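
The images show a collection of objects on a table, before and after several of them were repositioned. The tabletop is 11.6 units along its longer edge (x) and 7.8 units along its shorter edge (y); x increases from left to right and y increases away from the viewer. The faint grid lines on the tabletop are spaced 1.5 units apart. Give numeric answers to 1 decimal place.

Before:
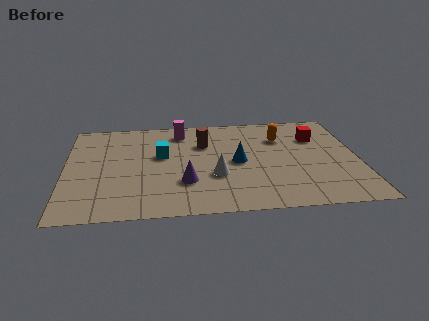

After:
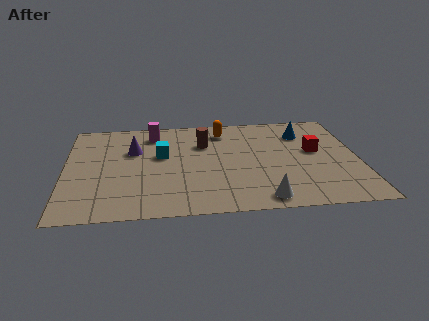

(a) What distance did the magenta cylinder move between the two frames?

1.1

From (4.6, 6.5) to (3.5, 6.4), the magenta cylinder covered √(1.1² + 0.1²) ≈ 1.1 units.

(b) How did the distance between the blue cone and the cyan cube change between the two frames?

+2.7

They were about 3.1 units apart before and 5.8 after — 2.7 units further apart.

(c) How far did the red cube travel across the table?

1.1

From (10.0, 5.5) to (9.9, 4.4), the red cube covered √(0.1² + 1.1²) ≈ 1.1 units.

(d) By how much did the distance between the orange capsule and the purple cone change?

-1.2

They were about 5.0 units apart before and 3.8 after — 1.2 units closer together.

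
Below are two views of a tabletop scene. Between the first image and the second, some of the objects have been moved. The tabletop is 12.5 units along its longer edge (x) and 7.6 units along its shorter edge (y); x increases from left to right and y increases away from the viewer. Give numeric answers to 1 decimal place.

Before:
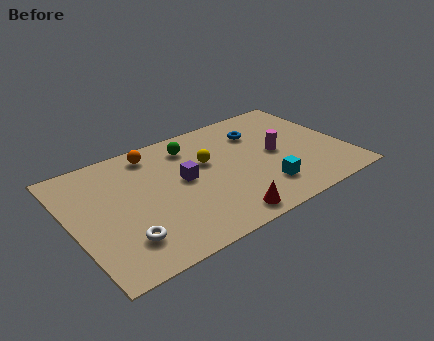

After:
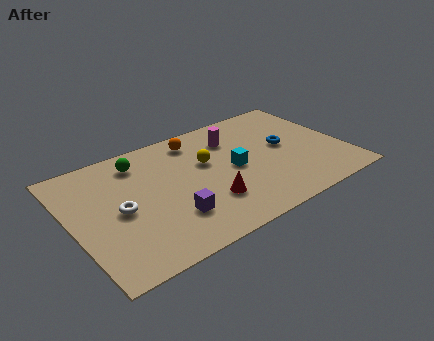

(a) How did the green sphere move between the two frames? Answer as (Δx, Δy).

(-2.4, 0.1)

From the two frames, the green sphere sits at roughly (5.8, 6.1) before and (3.4, 6.2) after.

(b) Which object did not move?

the yellow sphere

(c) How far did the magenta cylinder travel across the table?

2.5

The magenta cylinder was near (9.4, 3.8) before and (7.7, 5.7) after, so it travelled √(1.7² + 1.9²) ≈ 2.5 units.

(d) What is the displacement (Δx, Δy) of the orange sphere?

(2.0, -0.1)

The orange sphere started near (4.1, 6.5) and ended near (6.1, 6.4).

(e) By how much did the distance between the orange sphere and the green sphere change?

+1.0

They were about 1.7 units apart before and 2.7 after — 1.0 units further apart.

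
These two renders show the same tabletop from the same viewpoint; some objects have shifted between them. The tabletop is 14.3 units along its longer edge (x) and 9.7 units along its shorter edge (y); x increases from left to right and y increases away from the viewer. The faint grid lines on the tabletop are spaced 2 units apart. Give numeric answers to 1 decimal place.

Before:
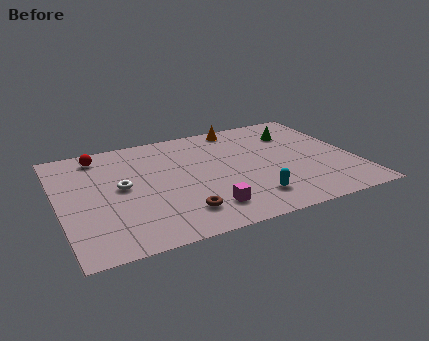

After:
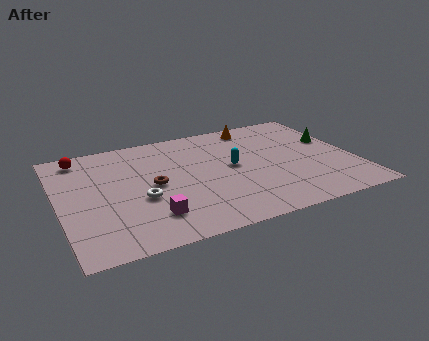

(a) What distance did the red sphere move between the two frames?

0.9

From (2.2, 8.3) to (1.3, 8.4), the red sphere covered √(0.9² + 0.1²) ≈ 0.9 units.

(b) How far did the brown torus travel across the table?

3.0

The brown torus was near (5.5, 2.0) before and (4.5, 4.8) after, so it travelled √(1.0² + 2.8²) ≈ 3.0 units.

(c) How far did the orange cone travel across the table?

0.8

The orange cone was near (9.2, 8.7) before and (10.0, 8.5) after, so it travelled √(0.8² + 0.2²) ≈ 0.8 units.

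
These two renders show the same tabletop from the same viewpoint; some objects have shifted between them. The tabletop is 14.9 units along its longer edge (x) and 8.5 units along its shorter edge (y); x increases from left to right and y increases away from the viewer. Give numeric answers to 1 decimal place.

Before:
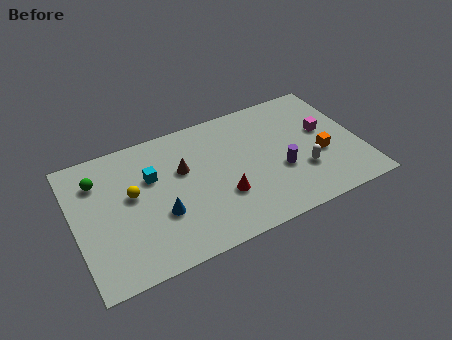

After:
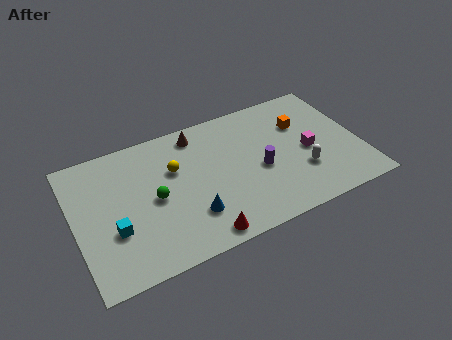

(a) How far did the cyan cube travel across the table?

3.3

From (4.1, 5.5) to (1.9, 3.0), the cyan cube covered √(2.2² + 2.5²) ≈ 3.3 units.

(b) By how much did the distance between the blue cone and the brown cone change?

+2.4

They were about 2.7 units apart before and 5.1 after — 2.4 units further apart.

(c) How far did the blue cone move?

1.7

From (4.3, 3.0) to (5.8, 2.3), the blue cone covered √(1.5² + 0.7²) ≈ 1.7 units.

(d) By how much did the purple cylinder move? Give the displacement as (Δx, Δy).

(-1.0, 0.5)

The purple cylinder was at about (10.6, 3.2) and moved to about (9.6, 3.7).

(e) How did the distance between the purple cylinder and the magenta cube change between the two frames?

-0.5

They were about 3.1 units apart before and 2.6 after — 0.5 units closer together.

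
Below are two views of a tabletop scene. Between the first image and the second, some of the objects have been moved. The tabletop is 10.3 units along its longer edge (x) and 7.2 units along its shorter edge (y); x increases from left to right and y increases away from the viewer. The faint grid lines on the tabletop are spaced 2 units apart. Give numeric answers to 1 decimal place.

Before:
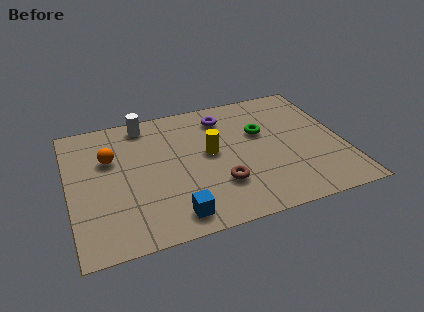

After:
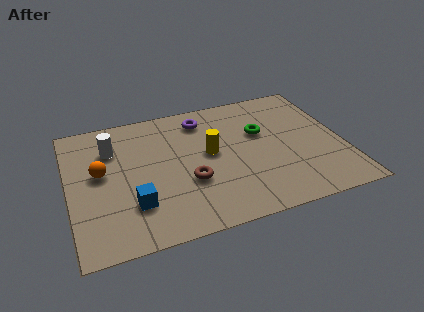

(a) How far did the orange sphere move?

0.8

From (1.6, 4.7) to (1.2, 4.0), the orange sphere covered √(0.4² + 0.7²) ≈ 0.8 units.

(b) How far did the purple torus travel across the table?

0.8

The purple torus moved from about (6.0, 5.8) to (5.2, 5.9), a distance of √(0.8² + 0.1²) ≈ 0.8.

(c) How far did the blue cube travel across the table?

1.7

From (3.7, 1.0) to (2.3, 2.0), the blue cube covered √(1.4² + 1.0²) ≈ 1.7 units.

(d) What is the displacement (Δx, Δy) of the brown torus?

(-1.1, 0.5)

The brown torus started near (5.5, 2.1) and ended near (4.4, 2.6).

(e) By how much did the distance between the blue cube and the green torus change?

+0.6

Before: roughly 5.0 units apart; after: 5.6. That's 0.6 units further apart.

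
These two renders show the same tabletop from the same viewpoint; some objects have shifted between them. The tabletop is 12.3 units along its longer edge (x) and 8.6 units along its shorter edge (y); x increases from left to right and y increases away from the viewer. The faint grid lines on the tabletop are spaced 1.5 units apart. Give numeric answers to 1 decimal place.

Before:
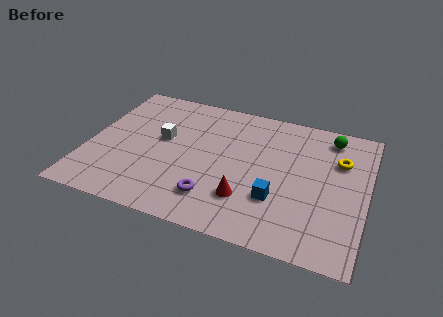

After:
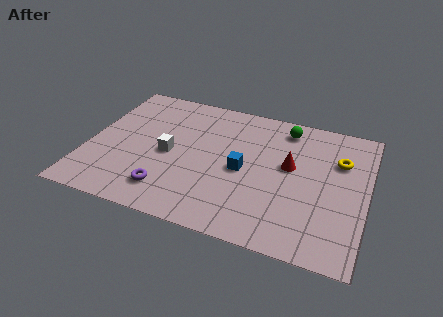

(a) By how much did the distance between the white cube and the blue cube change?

-2.4

The distance was about 5.7 in the first image and 3.3 in the second, so they moved 2.4 units closer together.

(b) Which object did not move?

the yellow torus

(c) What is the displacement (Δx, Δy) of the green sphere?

(-2.0, 0.0)

The green sphere started near (10.5, 7.3) and ended near (8.5, 7.3).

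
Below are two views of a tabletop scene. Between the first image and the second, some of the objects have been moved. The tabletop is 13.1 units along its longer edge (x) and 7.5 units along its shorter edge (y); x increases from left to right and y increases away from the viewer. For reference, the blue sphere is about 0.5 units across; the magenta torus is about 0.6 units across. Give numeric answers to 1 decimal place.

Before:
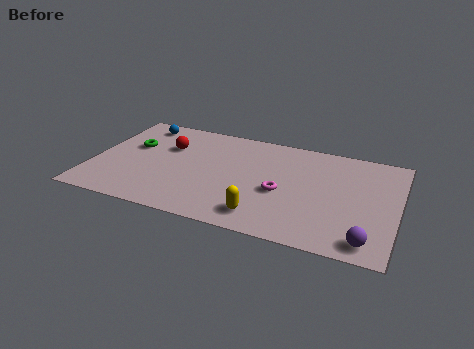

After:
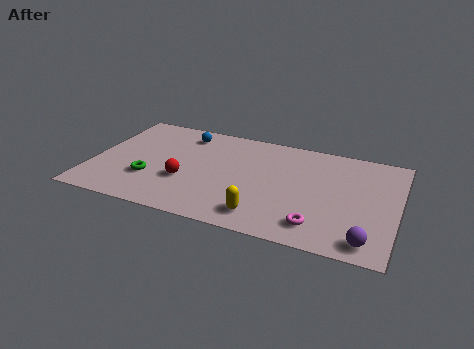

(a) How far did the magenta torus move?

2.5

The magenta torus moved from about (8.2, 3.2) to (9.9, 1.4), a distance of √(1.7² + 1.8²) ≈ 2.5.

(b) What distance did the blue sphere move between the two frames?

2.0

The blue sphere moved from about (1.7, 6.4) to (3.7, 6.2), a distance of √(2.0² + 0.2²) ≈ 2.0.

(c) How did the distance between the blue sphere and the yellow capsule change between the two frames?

-1.5

The distance was about 7.8 in the first image and 6.3 in the second, so they moved 1.5 units closer together.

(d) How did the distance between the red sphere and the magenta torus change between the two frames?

+0.5

Before: roughly 5.4 units apart; after: 5.9. That's 0.5 units further apart.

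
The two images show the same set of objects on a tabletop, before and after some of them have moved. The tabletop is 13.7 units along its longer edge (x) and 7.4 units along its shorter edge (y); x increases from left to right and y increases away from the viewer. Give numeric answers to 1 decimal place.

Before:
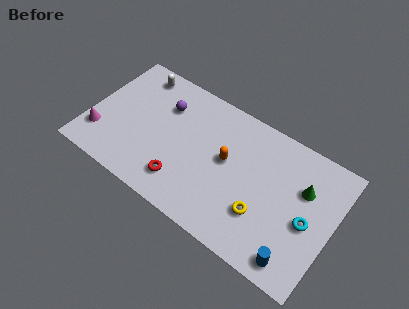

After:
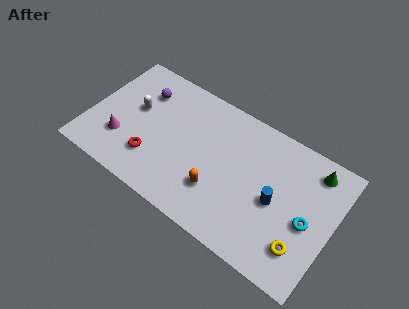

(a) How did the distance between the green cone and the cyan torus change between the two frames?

+1.2

The distance was about 1.7 in the first image and 2.9 in the second, so they moved 1.2 units further apart.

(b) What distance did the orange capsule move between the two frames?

1.9

From (7.7, 4.1) to (7.5, 2.2), the orange capsule covered √(0.2² + 1.9²) ≈ 1.9 units.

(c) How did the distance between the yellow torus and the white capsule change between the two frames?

+1.3

They were about 8.9 units apart before and 10.2 after — 1.3 units further apart.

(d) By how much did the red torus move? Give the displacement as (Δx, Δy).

(-1.8, 0.4)

The red torus started near (5.6, 1.6) and ended near (3.8, 2.0).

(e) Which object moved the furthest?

the blue cylinder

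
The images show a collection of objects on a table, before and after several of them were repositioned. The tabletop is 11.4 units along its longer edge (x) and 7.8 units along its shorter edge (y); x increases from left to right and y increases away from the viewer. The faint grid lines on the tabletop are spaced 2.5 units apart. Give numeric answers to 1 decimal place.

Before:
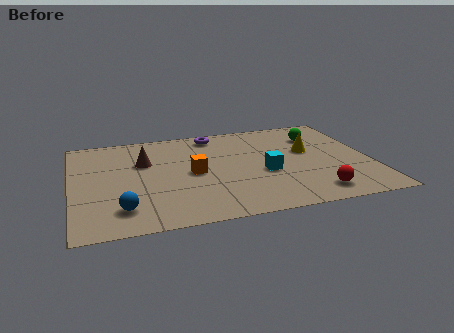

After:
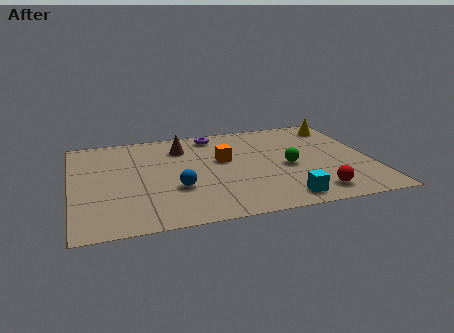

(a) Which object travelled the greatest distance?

the green sphere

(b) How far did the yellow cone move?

2.4

From (9.1, 4.6) to (10.5, 6.5), the yellow cone covered √(1.4² + 1.9²) ≈ 2.4 units.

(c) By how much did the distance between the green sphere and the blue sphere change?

-4.5

They were about 8.9 units apart before and 4.4 after — 4.5 units closer together.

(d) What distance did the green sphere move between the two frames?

2.7

The green sphere was near (9.6, 5.8) before and (8.2, 3.5) after, so it travelled √(1.4² + 2.3²) ≈ 2.7 units.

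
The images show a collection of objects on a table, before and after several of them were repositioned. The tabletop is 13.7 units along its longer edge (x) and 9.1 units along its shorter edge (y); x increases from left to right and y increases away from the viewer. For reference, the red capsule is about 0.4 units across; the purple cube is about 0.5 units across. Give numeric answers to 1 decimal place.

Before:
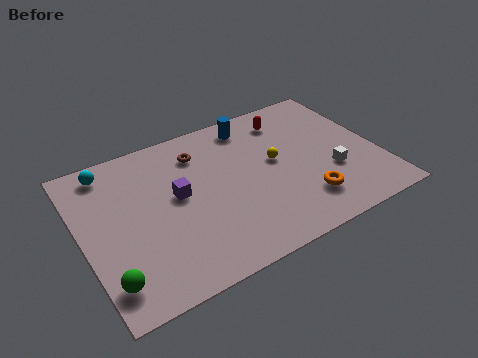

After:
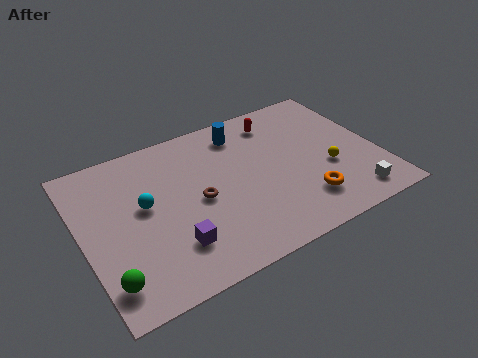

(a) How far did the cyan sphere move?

3.1

The cyan sphere moved from about (1.6, 7.9) to (2.9, 5.1), a distance of √(1.3² + 2.8²) ≈ 3.1.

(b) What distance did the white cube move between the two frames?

2.0

The white cube moved from about (11.4, 3.2) to (12.0, 1.3), a distance of √(0.6² + 1.9²) ≈ 2.0.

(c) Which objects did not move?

the orange torus and the green sphere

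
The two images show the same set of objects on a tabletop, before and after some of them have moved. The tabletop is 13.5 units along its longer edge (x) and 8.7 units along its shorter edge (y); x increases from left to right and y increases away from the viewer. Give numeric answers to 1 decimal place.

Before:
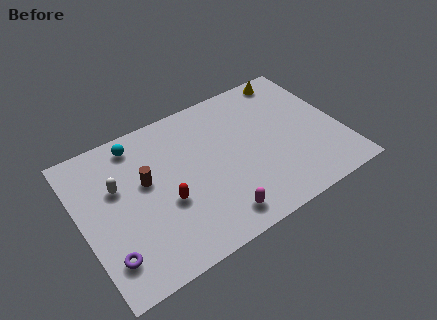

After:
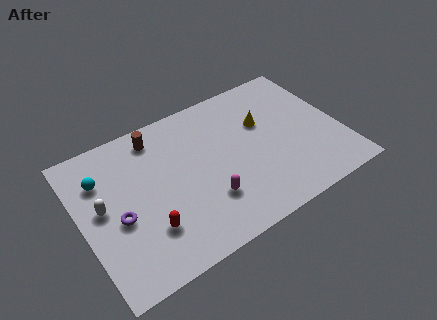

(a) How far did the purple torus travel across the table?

2.0

From (1.0, 1.9) to (1.8, 3.7), the purple torus covered √(0.8² + 1.8²) ≈ 2.0 units.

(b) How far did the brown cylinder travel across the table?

2.5

The brown cylinder moved from about (3.4, 5.1) to (4.3, 7.4), a distance of √(0.9² + 2.3²) ≈ 2.5.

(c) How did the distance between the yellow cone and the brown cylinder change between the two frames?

-2.9

Before: roughly 8.6 units apart; after: 5.7. That's 2.9 units closer together.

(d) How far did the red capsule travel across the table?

1.5

The red capsule was near (4.2, 3.4) before and (3.1, 2.4) after, so it travelled √(1.1² + 1.0²) ≈ 1.5 units.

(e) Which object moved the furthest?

the yellow cone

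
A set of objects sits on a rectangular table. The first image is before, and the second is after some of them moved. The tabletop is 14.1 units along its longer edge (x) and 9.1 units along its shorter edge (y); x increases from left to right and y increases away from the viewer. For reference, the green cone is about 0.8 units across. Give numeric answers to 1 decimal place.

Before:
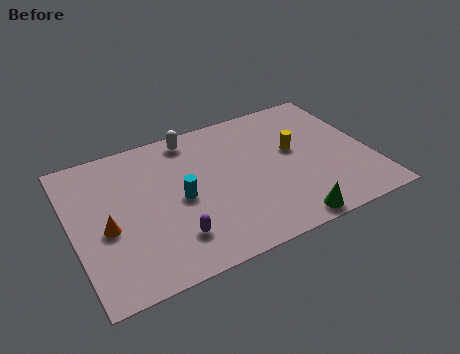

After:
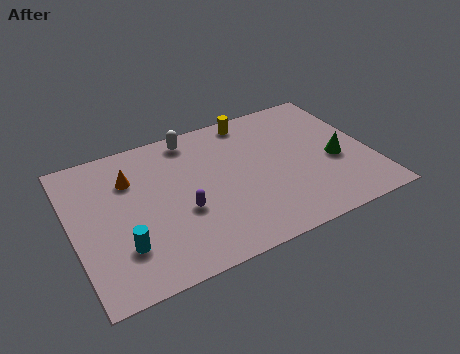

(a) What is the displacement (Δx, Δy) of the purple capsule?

(0.6, 1.4)

The purple capsule started near (4.4, 2.1) and ended near (5.0, 3.5).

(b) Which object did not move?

the white capsule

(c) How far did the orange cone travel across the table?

3.0

The orange cone was near (1.5, 3.9) before and (2.9, 6.5) after, so it travelled √(1.4² + 2.6²) ≈ 3.0 units.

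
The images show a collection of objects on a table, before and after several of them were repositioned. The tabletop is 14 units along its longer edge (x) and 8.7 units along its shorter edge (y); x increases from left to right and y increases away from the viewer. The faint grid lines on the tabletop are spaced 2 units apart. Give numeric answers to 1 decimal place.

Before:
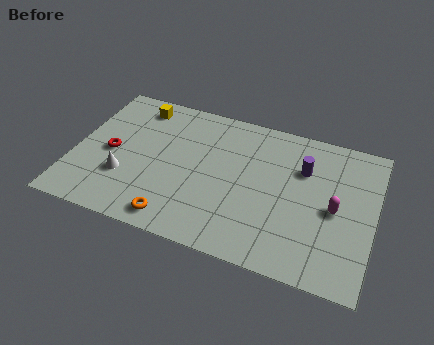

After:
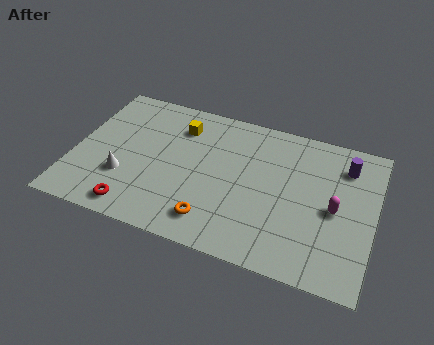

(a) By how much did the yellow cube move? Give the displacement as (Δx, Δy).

(2.1, -0.7)

The yellow cube was at about (2.6, 7.4) and moved to about (4.7, 6.7).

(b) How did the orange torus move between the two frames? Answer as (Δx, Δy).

(1.7, 0.5)

The orange torus was at about (5.1, 1.1) and moved to about (6.8, 1.6).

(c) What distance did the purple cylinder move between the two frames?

2.1

The purple cylinder moved from about (10.6, 6.0) to (12.5, 6.8), a distance of √(1.9² + 0.8²) ≈ 2.1.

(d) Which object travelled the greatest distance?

the red torus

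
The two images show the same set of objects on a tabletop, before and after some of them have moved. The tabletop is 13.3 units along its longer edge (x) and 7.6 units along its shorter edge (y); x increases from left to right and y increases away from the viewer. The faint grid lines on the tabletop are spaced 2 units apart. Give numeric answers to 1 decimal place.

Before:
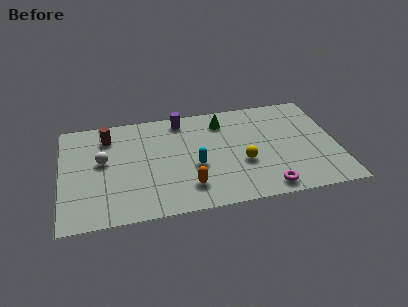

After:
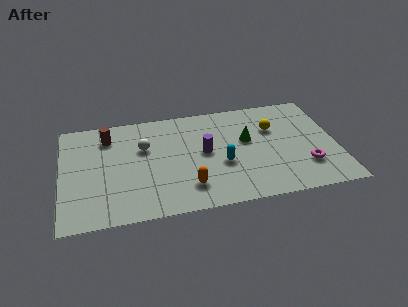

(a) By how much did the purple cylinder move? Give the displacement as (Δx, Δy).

(1.0, -2.6)

From the two frames, the purple cylinder sits at roughly (5.9, 6.6) before and (6.9, 4.0) after.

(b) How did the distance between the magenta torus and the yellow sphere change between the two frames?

+1.1

They were about 2.2 units apart before and 3.3 after — 1.1 units further apart.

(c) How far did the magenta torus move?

2.3

The magenta torus moved from about (9.7, 0.9) to (11.7, 2.1), a distance of √(2.0² + 1.2²) ≈ 2.3.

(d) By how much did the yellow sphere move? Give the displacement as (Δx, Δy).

(1.6, 2.2)

From the two frames, the yellow sphere sits at roughly (8.7, 2.9) before and (10.3, 5.1) after.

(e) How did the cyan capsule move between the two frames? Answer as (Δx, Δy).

(1.3, -0.1)

The cyan capsule started near (6.4, 3.1) and ended near (7.7, 3.0).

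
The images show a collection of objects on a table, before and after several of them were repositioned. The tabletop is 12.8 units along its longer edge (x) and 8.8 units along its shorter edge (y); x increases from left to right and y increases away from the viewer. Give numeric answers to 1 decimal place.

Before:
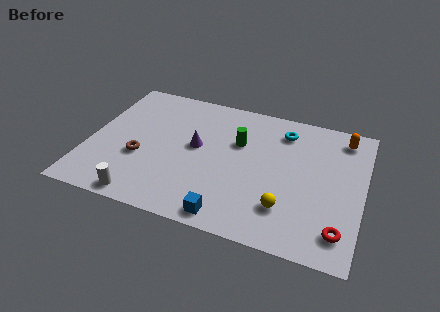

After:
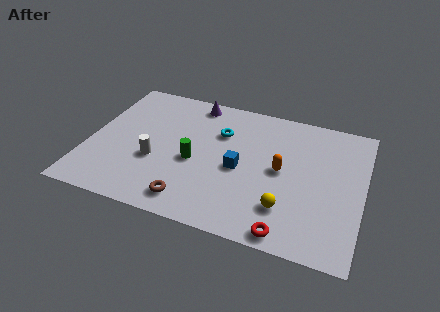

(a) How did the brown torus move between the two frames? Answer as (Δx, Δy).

(2.6, -2.0)

The brown torus started near (2.5, 3.3) and ended near (5.1, 1.3).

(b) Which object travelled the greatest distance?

the orange capsule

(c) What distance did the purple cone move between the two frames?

3.0

The purple cone was near (5.0, 4.8) before and (4.6, 7.8) after, so it travelled √(0.4² + 3.0²) ≈ 3.0 units.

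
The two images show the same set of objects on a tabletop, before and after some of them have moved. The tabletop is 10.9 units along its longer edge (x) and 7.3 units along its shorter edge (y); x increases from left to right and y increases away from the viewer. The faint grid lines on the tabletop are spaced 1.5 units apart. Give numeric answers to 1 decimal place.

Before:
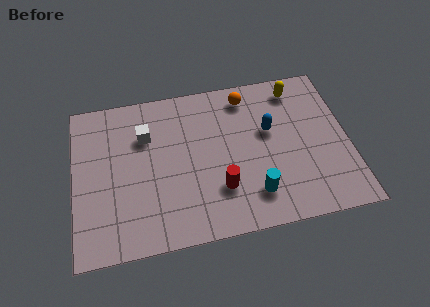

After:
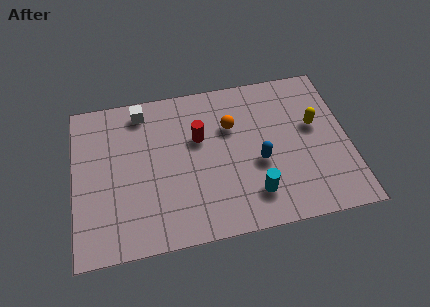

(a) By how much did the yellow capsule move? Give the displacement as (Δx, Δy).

(0.6, -1.9)

The yellow capsule started near (9.0, 6.2) and ended near (9.6, 4.3).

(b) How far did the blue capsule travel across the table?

1.5

From (7.8, 4.4) to (7.3, 3.0), the blue capsule covered √(0.5² + 1.4²) ≈ 1.5 units.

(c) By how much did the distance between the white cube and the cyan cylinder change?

+0.9

The distance was about 5.4 in the first image and 6.3 in the second, so they moved 0.9 units further apart.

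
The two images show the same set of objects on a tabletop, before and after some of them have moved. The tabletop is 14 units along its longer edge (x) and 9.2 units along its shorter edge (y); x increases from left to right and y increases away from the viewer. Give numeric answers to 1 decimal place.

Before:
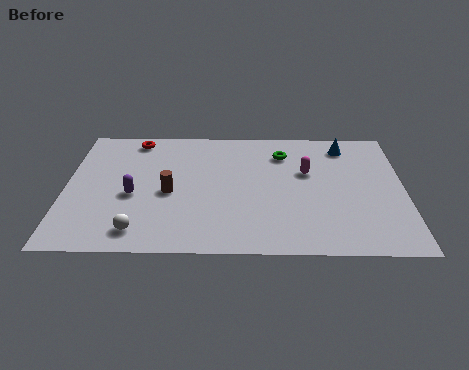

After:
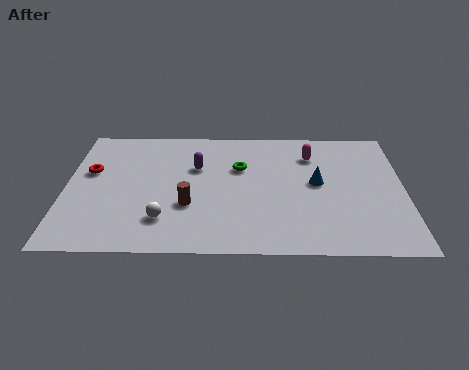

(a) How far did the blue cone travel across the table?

3.0

The blue cone moved from about (11.6, 7.7) to (10.4, 4.9), a distance of √(1.2² + 2.8²) ≈ 3.0.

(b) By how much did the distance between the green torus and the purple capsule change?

-5.2

They were about 7.0 units apart before and 1.8 after — 5.2 units closer together.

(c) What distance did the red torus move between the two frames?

3.1

From (2.8, 8.1) to (1.0, 5.6), the red torus covered √(1.8² + 2.5²) ≈ 3.1 units.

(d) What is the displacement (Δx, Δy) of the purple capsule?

(2.6, 2.1)

The purple capsule started near (2.8, 3.9) and ended near (5.4, 6.0).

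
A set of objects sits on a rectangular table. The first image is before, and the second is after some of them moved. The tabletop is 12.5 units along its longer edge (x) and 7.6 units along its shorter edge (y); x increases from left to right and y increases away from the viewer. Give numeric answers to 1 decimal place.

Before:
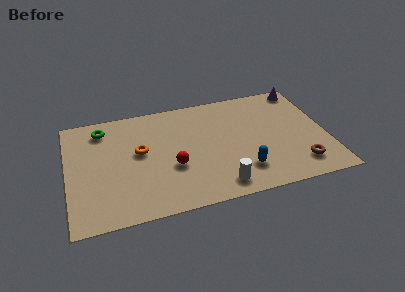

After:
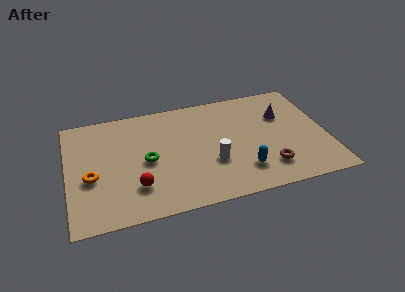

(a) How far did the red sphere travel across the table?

2.0

From (5.0, 2.9) to (3.2, 2.0), the red sphere covered √(1.8² + 0.9²) ≈ 2.0 units.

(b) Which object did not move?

the blue capsule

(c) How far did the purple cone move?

2.1

From (11.7, 6.8) to (10.5, 5.1), the purple cone covered √(1.2² + 1.7²) ≈ 2.1 units.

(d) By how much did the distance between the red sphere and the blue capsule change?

+1.6

They were about 3.5 units apart before and 5.1 after — 1.6 units further apart.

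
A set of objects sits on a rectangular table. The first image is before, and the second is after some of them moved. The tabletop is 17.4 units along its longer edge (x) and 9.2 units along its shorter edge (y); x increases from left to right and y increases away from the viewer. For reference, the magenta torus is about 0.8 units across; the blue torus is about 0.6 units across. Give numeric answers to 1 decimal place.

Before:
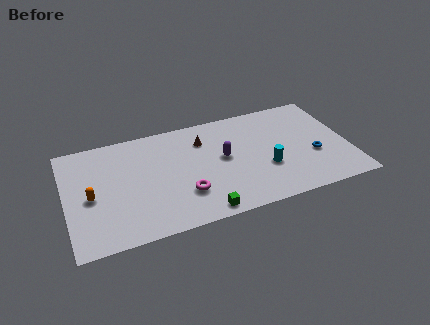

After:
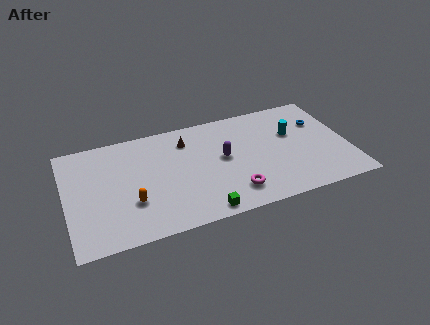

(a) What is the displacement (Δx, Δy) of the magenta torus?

(2.9, -0.8)

From the two frames, the magenta torus sits at roughly (7.1, 2.7) before and (10.0, 1.9) after.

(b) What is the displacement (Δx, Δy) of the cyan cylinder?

(1.9, 2.5)

The cyan cylinder was at about (12.2, 3.3) and moved to about (14.1, 5.8).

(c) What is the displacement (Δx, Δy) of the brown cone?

(-1.0, 0.3)

From the two frames, the brown cone sits at roughly (8.6, 6.9) before and (7.6, 7.2) after.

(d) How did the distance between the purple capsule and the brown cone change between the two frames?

+0.8

The distance was about 2.2 in the first image and 3.0 in the second, so they moved 0.8 units further apart.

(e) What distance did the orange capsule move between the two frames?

2.7

The orange capsule was near (1.5, 4.2) before and (3.9, 3.0) after, so it travelled √(2.4² + 1.2²) ≈ 2.7 units.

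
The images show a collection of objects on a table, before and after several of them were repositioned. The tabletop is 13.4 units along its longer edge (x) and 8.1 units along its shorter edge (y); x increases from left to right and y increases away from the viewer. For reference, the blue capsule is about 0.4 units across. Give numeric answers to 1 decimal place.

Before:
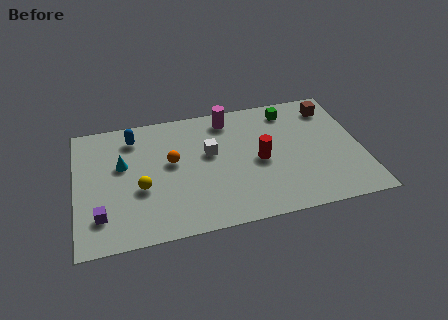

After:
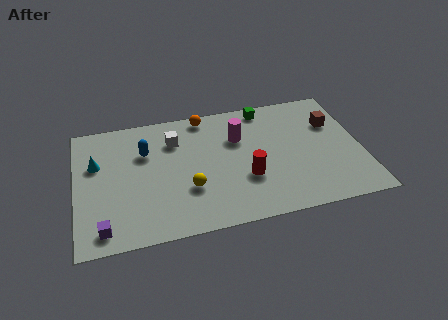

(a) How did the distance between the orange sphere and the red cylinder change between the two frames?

+0.6

Before: roughly 4.2 units apart; after: 4.8. That's 0.6 units further apart.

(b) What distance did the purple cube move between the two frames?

0.8

From (1.1, 1.9) to (1.2, 1.1), the purple cube covered √(0.1² + 0.8²) ≈ 0.8 units.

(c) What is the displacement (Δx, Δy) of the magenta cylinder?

(0.4, -1.4)

From the two frames, the magenta cylinder sits at roughly (7.3, 6.9) before and (7.7, 5.5) after.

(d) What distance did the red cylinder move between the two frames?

1.2

From (8.6, 3.8) to (7.9, 2.8), the red cylinder covered √(0.7² + 1.0²) ≈ 1.2 units.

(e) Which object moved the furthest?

the orange sphere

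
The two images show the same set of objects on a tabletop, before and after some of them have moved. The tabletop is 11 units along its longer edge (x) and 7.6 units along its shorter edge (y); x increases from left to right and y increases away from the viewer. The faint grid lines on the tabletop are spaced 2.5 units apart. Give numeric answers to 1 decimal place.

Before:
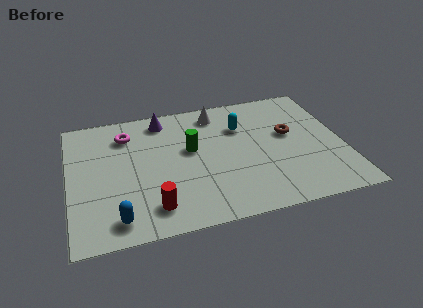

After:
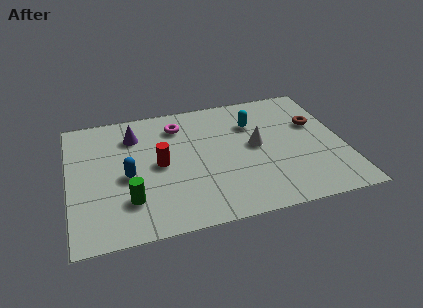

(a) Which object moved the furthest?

the green cylinder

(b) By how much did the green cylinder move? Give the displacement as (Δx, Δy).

(-2.6, -2.4)

From the two frames, the green cylinder sits at roughly (4.9, 4.4) before and (2.3, 2.0) after.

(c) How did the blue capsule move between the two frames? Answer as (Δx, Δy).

(0.5, 2.3)

The blue capsule was at about (1.8, 1.1) and moved to about (2.3, 3.4).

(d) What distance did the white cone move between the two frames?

2.8

From (6.1, 6.4) to (7.5, 4.0), the white cone covered √(1.4² + 2.4²) ≈ 2.8 units.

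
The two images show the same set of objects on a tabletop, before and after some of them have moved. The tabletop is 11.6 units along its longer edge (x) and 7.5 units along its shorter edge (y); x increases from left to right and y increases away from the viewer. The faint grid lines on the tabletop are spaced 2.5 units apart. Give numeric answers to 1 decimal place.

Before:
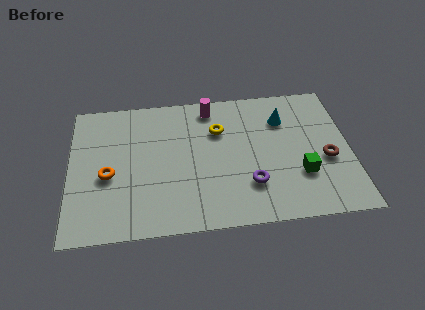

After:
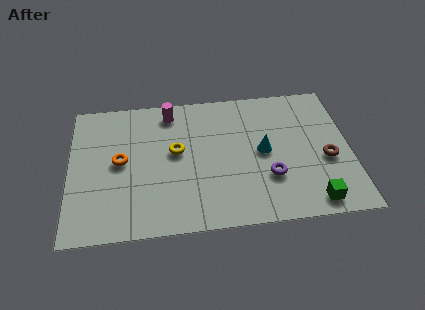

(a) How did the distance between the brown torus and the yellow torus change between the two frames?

+1.4

Before: roughly 4.9 units apart; after: 6.3. That's 1.4 units further apart.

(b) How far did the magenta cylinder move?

1.7

The magenta cylinder moved from about (5.9, 6.5) to (4.2, 6.4), a distance of √(1.7² + 0.1²) ≈ 1.7.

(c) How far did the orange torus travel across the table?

0.9

The orange torus was near (1.6, 3.2) before and (2.1, 3.9) after, so it travelled √(0.5² + 0.7²) ≈ 0.9 units.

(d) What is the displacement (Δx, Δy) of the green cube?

(0.4, -1.5)

From the two frames, the green cube sits at roughly (9.5, 2.4) before and (9.9, 0.9) after.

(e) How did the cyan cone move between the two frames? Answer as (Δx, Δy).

(-0.9, -1.7)

The cyan cone was at about (8.9, 5.5) and moved to about (8.0, 3.8).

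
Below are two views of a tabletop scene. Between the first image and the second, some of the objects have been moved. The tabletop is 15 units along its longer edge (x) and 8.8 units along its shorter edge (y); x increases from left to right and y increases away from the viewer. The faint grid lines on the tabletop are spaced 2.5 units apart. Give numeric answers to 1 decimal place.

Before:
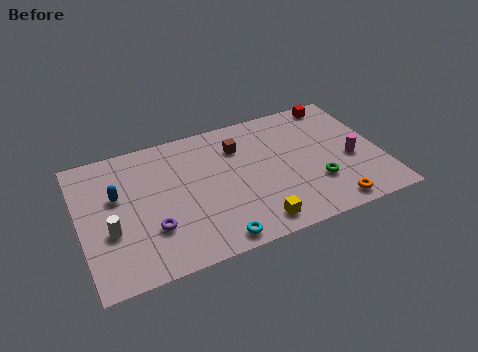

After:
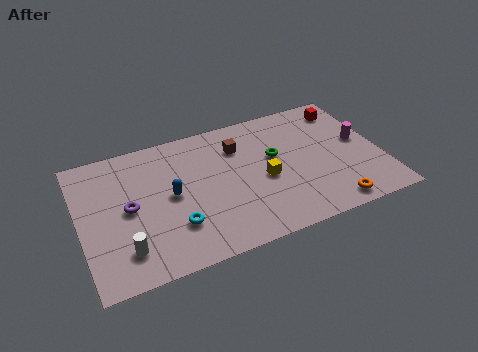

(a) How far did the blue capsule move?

2.8

The blue capsule moved from about (1.9, 5.4) to (4.5, 4.5), a distance of √(2.6² + 0.9²) ≈ 2.8.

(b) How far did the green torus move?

3.1

From (11.6, 2.7) to (9.8, 5.2), the green torus covered √(1.8² + 2.5²) ≈ 3.1 units.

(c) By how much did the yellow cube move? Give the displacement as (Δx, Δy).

(0.8, 2.7)

The yellow cube started near (8.3, 1.2) and ended near (9.1, 3.9).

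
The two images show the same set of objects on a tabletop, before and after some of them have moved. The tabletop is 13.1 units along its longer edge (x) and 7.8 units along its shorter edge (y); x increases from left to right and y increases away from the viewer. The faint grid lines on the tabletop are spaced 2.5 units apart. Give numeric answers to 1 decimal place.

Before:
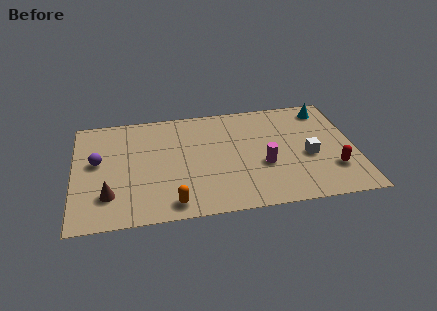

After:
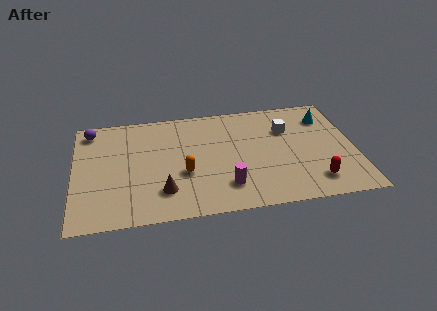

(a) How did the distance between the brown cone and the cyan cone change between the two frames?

-2.5

The distance was about 11.3 in the first image and 8.8 in the second, so they moved 2.5 units closer together.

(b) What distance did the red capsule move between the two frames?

1.1

From (12.0, 2.2) to (11.1, 1.5), the red capsule covered √(0.9² + 0.7²) ≈ 1.1 units.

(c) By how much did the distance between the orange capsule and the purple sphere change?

+0.9

They were about 4.8 units apart before and 5.7 after — 0.9 units further apart.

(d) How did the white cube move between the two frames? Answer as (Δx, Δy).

(-0.9, 2.1)

The white cube was at about (10.9, 3.3) and moved to about (10.0, 5.4).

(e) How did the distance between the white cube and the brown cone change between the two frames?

-2.5

The distance was about 9.4 in the first image and 6.9 in the second, so they moved 2.5 units closer together.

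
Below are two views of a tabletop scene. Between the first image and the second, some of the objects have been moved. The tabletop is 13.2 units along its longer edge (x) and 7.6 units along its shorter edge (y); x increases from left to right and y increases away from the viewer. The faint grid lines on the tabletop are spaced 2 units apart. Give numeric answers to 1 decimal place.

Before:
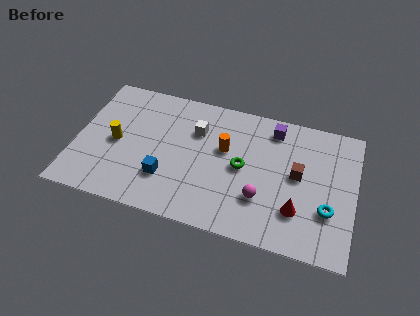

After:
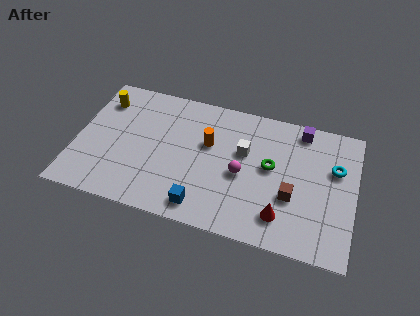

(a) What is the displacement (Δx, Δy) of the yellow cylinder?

(-0.9, 2.3)

The yellow cylinder started near (1.9, 3.6) and ended near (1.0, 5.9).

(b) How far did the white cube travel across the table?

2.4

The white cube moved from about (5.6, 5.3) to (7.9, 4.7), a distance of √(2.3² + 0.6²) ≈ 2.4.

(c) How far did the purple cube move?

1.3

From (9.2, 6.4) to (10.5, 6.7), the purple cube covered √(1.3² + 0.3²) ≈ 1.3 units.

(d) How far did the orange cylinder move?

0.8

From (7.0, 4.6) to (6.2, 4.7), the orange cylinder covered √(0.8² + 0.1²) ≈ 0.8 units.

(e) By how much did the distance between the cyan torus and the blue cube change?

-0.5

Before: roughly 7.6 units apart; after: 7.1. That's 0.5 units closer together.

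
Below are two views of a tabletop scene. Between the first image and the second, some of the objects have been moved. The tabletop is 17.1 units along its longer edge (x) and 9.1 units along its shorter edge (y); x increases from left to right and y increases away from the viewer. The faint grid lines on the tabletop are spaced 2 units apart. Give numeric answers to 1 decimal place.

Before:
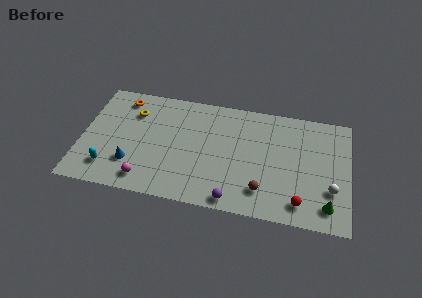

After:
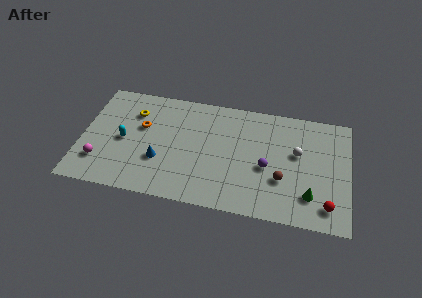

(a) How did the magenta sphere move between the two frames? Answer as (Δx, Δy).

(-3.0, 0.9)

From the two frames, the magenta sphere sits at roughly (4.3, 1.4) before and (1.3, 2.3) after.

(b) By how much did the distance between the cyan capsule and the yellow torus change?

-2.5

They were about 5.0 units apart before and 2.5 after — 2.5 units closer together.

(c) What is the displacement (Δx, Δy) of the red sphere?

(1.7, 0.1)

The red sphere was at about (14.1, 1.5) and moved to about (15.8, 1.6).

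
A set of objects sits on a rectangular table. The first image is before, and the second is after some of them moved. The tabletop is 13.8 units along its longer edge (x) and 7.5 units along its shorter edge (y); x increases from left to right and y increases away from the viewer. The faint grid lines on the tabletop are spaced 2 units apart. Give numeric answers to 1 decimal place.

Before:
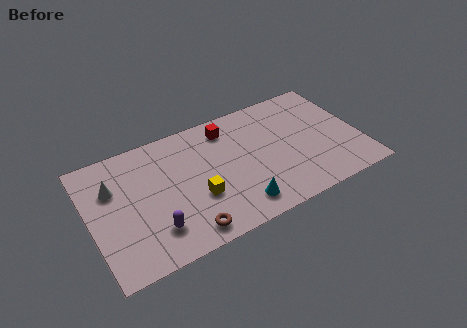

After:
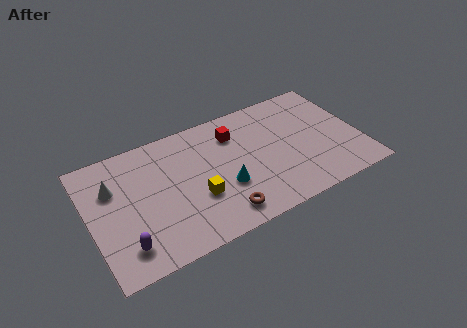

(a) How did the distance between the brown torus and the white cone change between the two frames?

+1.1

Before: roughly 5.2 units apart; after: 6.3. That's 1.1 units further apart.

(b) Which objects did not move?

the white cone and the yellow cube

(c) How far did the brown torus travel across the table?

1.8

The brown torus was near (4.5, 1.0) before and (6.3, 1.2) after, so it travelled √(1.8² + 0.2²) ≈ 1.8 units.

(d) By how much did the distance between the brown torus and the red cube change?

-1.2

The distance was about 5.9 in the first image and 4.7 in the second, so they moved 1.2 units closer together.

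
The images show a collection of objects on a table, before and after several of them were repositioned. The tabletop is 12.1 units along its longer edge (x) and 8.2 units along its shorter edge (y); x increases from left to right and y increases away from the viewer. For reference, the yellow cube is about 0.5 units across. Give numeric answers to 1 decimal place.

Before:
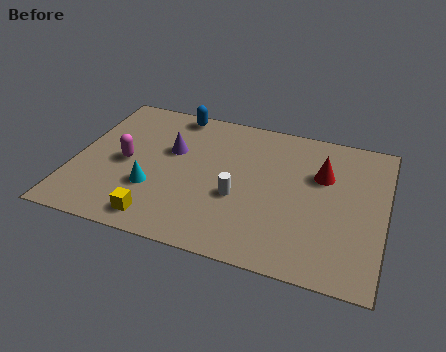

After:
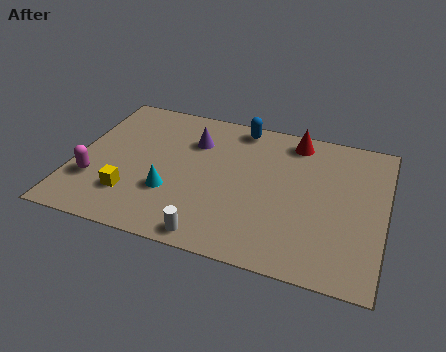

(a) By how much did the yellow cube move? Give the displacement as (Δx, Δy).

(-1.2, 1.0)

From the two frames, the yellow cube sits at roughly (3.6, 1.1) before and (2.4, 2.1) after.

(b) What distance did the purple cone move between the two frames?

1.1

The purple cone was near (3.7, 5.1) before and (4.5, 5.9) after, so it travelled √(0.8² + 0.8²) ≈ 1.1 units.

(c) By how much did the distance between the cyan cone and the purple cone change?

+0.8

The distance was about 2.5 in the first image and 3.3 in the second, so they moved 0.8 units further apart.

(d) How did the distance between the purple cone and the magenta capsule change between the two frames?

+2.9

They were about 2.1 units apart before and 5.0 after — 2.9 units further apart.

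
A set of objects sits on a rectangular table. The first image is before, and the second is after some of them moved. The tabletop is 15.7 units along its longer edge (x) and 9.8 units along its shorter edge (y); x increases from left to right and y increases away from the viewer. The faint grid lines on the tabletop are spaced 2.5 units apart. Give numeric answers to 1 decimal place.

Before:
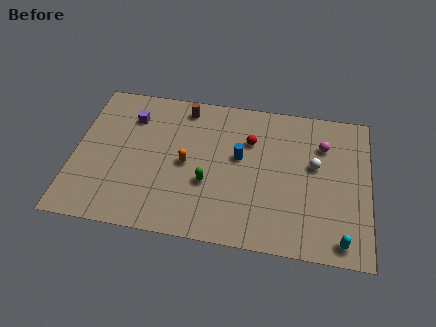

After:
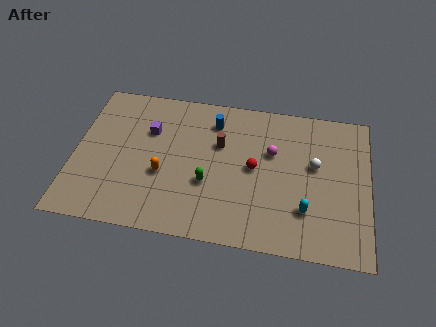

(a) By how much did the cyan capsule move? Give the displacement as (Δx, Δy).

(-1.9, 1.6)

From the two frames, the cyan capsule sits at roughly (14.3, 1.1) before and (12.4, 2.7) after.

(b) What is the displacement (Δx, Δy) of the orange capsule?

(-1.2, -0.9)

The orange capsule was at about (6.0, 4.7) and moved to about (4.8, 3.8).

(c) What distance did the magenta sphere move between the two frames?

2.8

The magenta sphere moved from about (13.2, 7.1) to (10.5, 6.2), a distance of √(2.7² + 0.9²) ≈ 2.8.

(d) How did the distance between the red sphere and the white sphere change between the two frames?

-0.4

The distance was about 3.7 in the first image and 3.3 in the second, so they moved 0.4 units closer together.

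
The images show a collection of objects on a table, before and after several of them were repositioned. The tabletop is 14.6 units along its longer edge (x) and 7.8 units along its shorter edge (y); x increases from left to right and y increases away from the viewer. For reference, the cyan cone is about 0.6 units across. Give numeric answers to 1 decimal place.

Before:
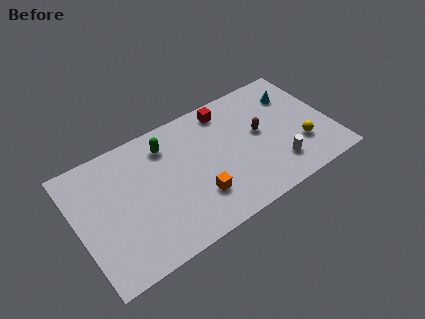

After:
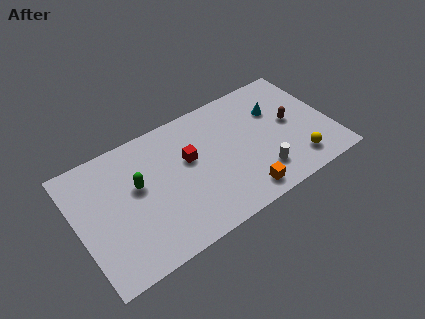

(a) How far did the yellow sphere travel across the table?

1.0

The yellow sphere was near (12.7, 2.4) before and (12.3, 1.5) after, so it travelled √(0.4² + 0.9²) ≈ 1.0 units.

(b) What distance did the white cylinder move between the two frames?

1.0

The white cylinder was near (11.2, 1.8) before and (10.2, 1.8) after, so it travelled √(1.0² + 0.0²) ≈ 1.0 units.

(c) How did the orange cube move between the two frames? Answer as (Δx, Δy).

(2.4, -1.1)

The orange cube was at about (6.6, 2.2) and moved to about (9.0, 1.1).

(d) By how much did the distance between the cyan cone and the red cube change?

+1.2

They were about 4.0 units apart before and 5.2 after — 1.2 units further apart.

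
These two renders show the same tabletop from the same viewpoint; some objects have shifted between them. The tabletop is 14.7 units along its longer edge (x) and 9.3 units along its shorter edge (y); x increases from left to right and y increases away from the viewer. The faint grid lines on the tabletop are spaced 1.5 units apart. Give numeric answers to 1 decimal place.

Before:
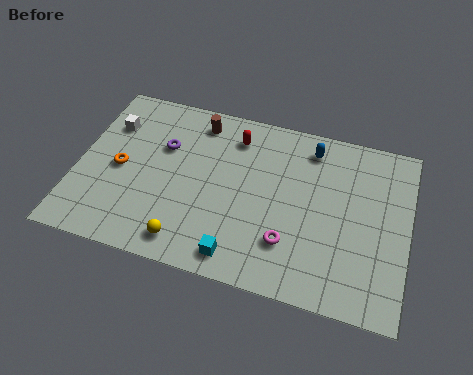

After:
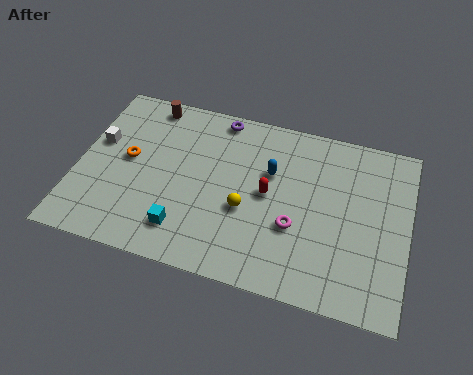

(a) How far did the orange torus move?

0.7

From (1.9, 4.4) to (2.2, 5.0), the orange torus covered √(0.3² + 0.6²) ≈ 0.7 units.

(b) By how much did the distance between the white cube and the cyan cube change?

-2.8

They were about 8.4 units apart before and 5.6 after — 2.8 units closer together.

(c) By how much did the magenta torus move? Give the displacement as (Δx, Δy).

(0.2, 0.9)

From the two frames, the magenta torus sits at roughly (9.6, 2.5) before and (9.8, 3.4) after.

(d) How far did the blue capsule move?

2.5

The blue capsule moved from about (10.2, 7.8) to (8.5, 6.0), a distance of √(1.7² + 1.8²) ≈ 2.5.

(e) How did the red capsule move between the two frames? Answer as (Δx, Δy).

(1.7, -2.7)

From the two frames, the red capsule sits at roughly (6.8, 7.5) before and (8.5, 4.8) after.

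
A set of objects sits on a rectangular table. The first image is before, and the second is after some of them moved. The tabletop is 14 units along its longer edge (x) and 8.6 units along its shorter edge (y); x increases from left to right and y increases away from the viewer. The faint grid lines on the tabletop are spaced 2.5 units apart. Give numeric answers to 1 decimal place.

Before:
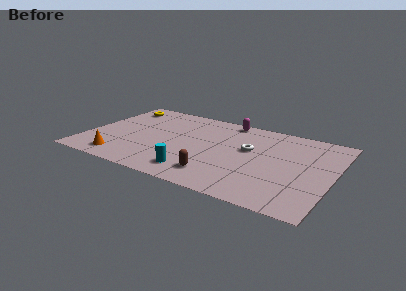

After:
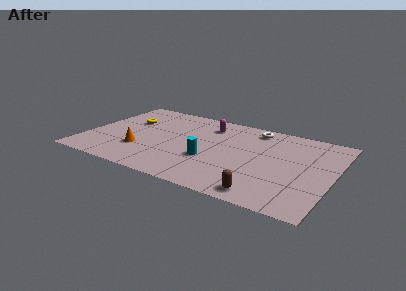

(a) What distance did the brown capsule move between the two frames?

2.9

The brown capsule was near (7.8, 1.7) before and (10.6, 1.0) after, so it travelled √(2.8² + 0.7²) ≈ 2.9 units.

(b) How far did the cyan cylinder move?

1.7

The cyan cylinder moved from about (6.6, 1.5) to (7.2, 3.1), a distance of √(0.6² + 1.6²) ≈ 1.7.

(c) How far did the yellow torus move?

1.7

The yellow torus moved from about (1.3, 7.1) to (2.1, 5.6), a distance of √(0.8² + 1.5²) ≈ 1.7.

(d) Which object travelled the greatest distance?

the brown capsule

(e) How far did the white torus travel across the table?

2.3

From (9.2, 5.1) to (9.2, 7.4), the white torus covered √(0.0² + 2.3²) ≈ 2.3 units.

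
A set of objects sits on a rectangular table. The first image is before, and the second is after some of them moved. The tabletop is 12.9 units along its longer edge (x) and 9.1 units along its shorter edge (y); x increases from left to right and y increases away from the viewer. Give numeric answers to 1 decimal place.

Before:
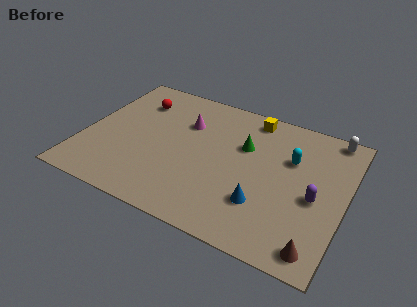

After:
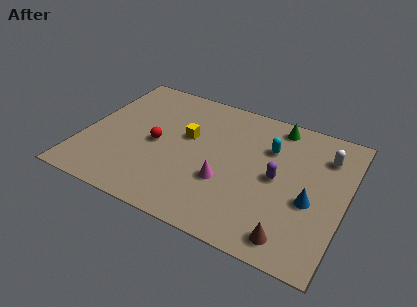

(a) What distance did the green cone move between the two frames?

2.5

The green cone moved from about (7.8, 5.9) to (9.2, 8.0), a distance of √(1.4² + 2.1²) ≈ 2.5.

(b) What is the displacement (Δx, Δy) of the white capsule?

(-0.2, -1.4)

The white capsule started near (11.9, 8.3) and ended near (11.7, 6.9).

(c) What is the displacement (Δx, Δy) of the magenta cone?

(2.4, -3.1)

The magenta cone was at about (4.8, 6.3) and moved to about (7.2, 3.2).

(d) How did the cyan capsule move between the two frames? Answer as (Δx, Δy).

(-1.1, 0.3)

The cyan capsule started near (10.1, 6.0) and ended near (9.0, 6.3).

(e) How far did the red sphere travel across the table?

3.0

From (2.2, 6.9) to (3.6, 4.3), the red sphere covered √(1.4² + 2.6²) ≈ 3.0 units.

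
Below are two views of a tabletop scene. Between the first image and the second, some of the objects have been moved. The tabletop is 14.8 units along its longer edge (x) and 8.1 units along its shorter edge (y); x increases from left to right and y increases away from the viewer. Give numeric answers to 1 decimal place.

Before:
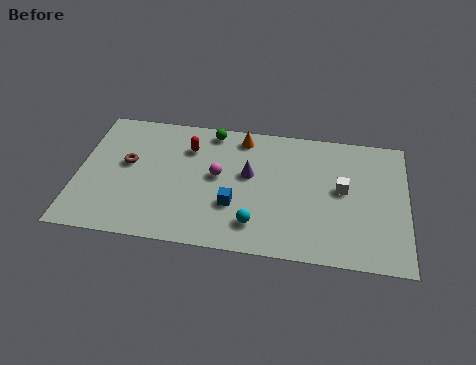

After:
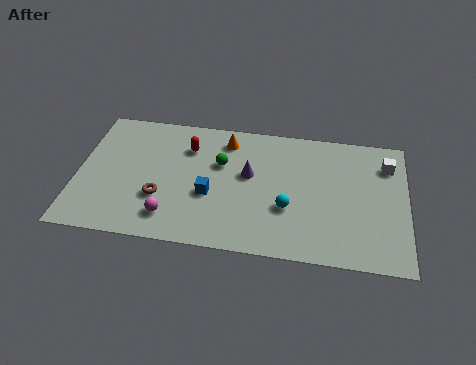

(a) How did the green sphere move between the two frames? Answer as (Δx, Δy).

(0.5, -2.0)

The green sphere was at about (5.9, 7.2) and moved to about (6.4, 5.2).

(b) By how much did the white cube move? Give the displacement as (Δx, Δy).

(2.0, 1.8)

The white cube started near (11.9, 4.4) and ended near (13.9, 6.2).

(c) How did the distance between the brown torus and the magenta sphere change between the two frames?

-2.9

Before: roughly 4.1 units apart; after: 1.2. That's 2.9 units closer together.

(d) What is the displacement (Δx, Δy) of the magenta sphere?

(-2.0, -2.8)

The magenta sphere was at about (6.3, 4.4) and moved to about (4.3, 1.6).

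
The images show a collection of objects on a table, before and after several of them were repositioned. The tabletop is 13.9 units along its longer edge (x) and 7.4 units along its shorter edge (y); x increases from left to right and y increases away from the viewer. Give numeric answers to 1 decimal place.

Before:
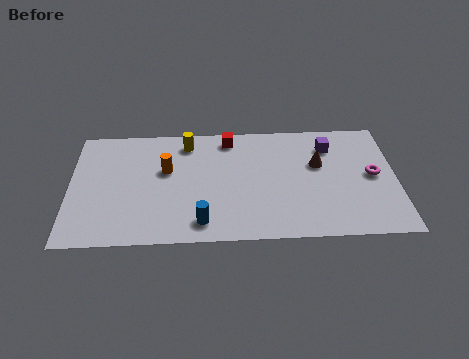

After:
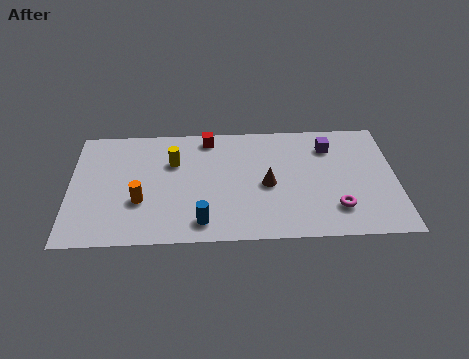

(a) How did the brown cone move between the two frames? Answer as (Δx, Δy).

(-2.2, -1.2)

From the two frames, the brown cone sits at roughly (10.6, 4.6) before and (8.4, 3.4) after.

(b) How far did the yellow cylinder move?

1.3

The yellow cylinder moved from about (5.0, 6.2) to (4.4, 5.0), a distance of √(0.6² + 1.2²) ≈ 1.3.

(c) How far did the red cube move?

0.9

The red cube was near (6.8, 6.4) before and (5.9, 6.5) after, so it travelled √(0.9² + 0.1²) ≈ 0.9 units.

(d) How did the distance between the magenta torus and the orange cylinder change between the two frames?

-0.5

Before: roughly 8.8 units apart; after: 8.3. That's 0.5 units closer together.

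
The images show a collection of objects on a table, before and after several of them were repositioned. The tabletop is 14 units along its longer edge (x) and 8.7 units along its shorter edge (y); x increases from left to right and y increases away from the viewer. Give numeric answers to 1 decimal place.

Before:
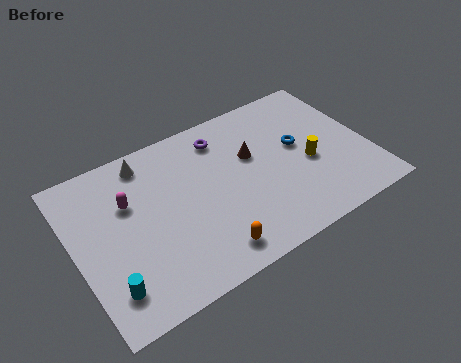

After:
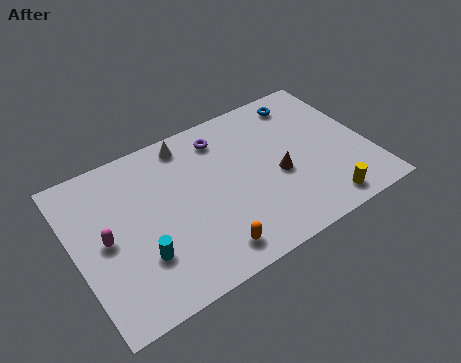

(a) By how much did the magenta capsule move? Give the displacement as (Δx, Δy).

(-1.3, -1.4)

From the two frames, the magenta capsule sits at roughly (2.7, 5.7) before and (1.4, 4.3) after.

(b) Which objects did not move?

the purple torus and the orange capsule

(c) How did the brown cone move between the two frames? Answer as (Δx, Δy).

(1.0, -1.7)

The brown cone was at about (8.6, 5.4) and moved to about (9.6, 3.7).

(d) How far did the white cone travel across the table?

2.0

The white cone moved from about (3.8, 7.5) to (5.8, 7.6), a distance of √(2.0² + 0.1²) ≈ 2.0.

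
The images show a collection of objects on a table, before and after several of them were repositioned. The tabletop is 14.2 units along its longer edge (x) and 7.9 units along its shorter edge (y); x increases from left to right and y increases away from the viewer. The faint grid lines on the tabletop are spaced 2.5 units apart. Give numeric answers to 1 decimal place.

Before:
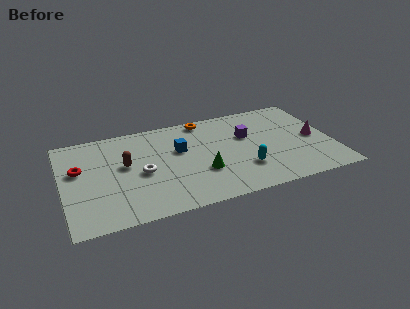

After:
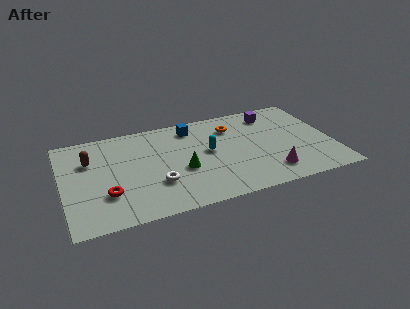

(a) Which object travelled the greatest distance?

the magenta cone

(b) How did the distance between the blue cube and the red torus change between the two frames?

+1.1

Before: roughly 5.3 units apart; after: 6.4. That's 1.1 units further apart.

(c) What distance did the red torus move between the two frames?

2.7

The red torus was near (0.9, 4.8) before and (2.2, 2.4) after, so it travelled √(1.3² + 2.4²) ≈ 2.7 units.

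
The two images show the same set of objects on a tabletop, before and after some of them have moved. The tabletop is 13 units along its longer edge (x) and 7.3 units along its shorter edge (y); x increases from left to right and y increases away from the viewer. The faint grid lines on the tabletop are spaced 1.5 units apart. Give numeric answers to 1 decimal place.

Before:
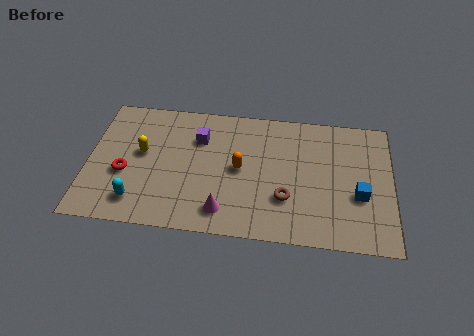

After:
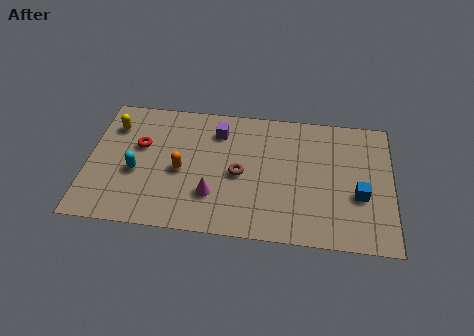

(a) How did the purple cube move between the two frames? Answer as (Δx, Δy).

(0.8, 0.5)

The purple cube started near (4.7, 5.2) and ended near (5.5, 5.7).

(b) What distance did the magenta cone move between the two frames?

0.9

From (5.9, 1.3) to (5.4, 2.1), the magenta cone covered √(0.5² + 0.8²) ≈ 0.9 units.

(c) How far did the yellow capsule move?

1.9

The yellow capsule moved from about (2.3, 4.1) to (1.0, 5.5), a distance of √(1.3² + 1.4²) ≈ 1.9.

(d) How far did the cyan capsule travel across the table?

1.6

From (2.2, 1.4) to (2.1, 3.0), the cyan capsule covered √(0.1² + 1.6²) ≈ 1.6 units.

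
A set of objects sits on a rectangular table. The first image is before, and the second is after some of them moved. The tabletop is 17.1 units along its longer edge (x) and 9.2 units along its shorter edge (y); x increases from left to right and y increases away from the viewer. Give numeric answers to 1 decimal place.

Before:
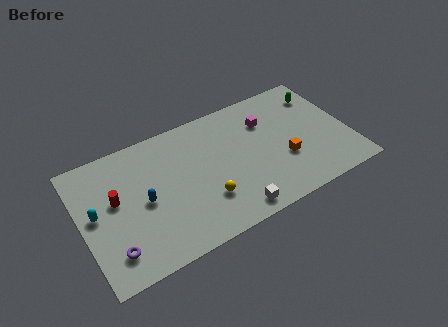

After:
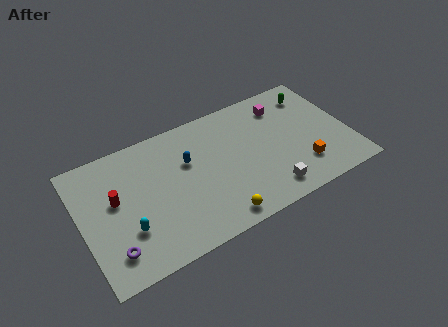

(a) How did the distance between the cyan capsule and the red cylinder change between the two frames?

+1.1

The distance was about 1.4 in the first image and 2.5 in the second, so they moved 1.1 units further apart.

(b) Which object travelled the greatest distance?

the blue capsule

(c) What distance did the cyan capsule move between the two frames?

2.7

The cyan capsule moved from about (0.9, 4.9) to (2.7, 2.9), a distance of √(1.8² + 2.0²) ≈ 2.7.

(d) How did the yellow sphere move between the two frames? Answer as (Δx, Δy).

(0.5, -1.6)

The yellow sphere was at about (7.6, 2.7) and moved to about (8.1, 1.1).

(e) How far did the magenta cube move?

1.4

The magenta cube moved from about (12.1, 6.6) to (13.3, 7.3), a distance of √(1.2² + 0.7²) ≈ 1.4.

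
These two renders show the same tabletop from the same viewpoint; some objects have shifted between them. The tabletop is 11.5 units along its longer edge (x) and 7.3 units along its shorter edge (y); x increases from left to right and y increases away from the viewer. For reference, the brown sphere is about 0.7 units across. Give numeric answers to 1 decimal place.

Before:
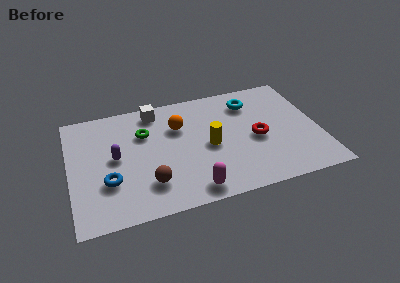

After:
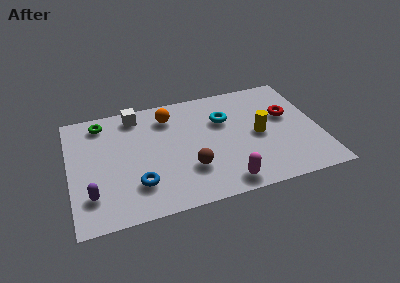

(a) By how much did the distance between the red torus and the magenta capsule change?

+0.7

The distance was about 4.0 in the first image and 4.7 in the second, so they moved 0.7 units further apart.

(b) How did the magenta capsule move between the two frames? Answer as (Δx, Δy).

(1.5, 0.0)

The magenta capsule started near (5.4, 0.9) and ended near (6.9, 0.9).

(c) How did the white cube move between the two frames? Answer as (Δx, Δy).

(-0.9, 0.0)

From the two frames, the white cube sits at roughly (4.1, 6.3) before and (3.2, 6.3) after.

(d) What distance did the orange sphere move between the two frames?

0.9

From (5.1, 5.0) to (4.7, 5.8), the orange sphere covered √(0.4² + 0.8²) ≈ 0.9 units.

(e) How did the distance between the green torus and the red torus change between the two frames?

+3.3

They were about 5.4 units apart before and 8.7 after — 3.3 units further apart.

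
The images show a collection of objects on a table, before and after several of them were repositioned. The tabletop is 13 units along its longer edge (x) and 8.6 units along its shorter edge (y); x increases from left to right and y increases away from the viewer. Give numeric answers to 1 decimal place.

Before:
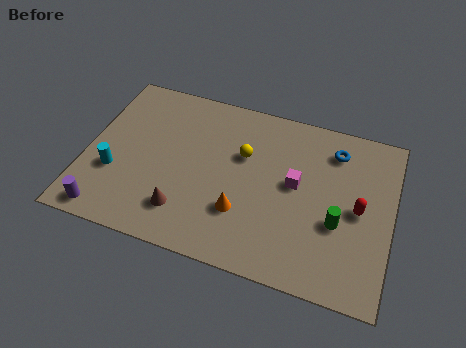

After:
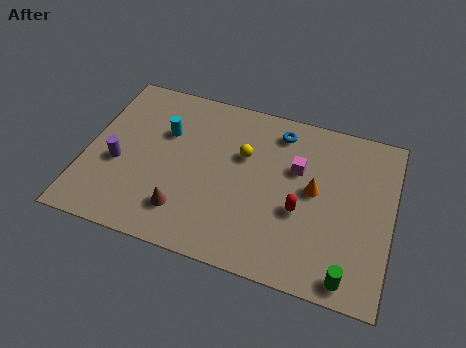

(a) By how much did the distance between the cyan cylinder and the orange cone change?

+1.1

Before: roughly 5.5 units apart; after: 6.6. That's 1.1 units further apart.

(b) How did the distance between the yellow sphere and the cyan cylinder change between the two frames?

-2.5

They were about 5.9 units apart before and 3.4 after — 2.5 units closer together.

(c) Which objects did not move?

the brown cone and the yellow sphere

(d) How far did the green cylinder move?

2.5

The green cylinder moved from about (10.8, 3.3) to (11.4, 0.9), a distance of √(0.6² + 2.4²) ≈ 2.5.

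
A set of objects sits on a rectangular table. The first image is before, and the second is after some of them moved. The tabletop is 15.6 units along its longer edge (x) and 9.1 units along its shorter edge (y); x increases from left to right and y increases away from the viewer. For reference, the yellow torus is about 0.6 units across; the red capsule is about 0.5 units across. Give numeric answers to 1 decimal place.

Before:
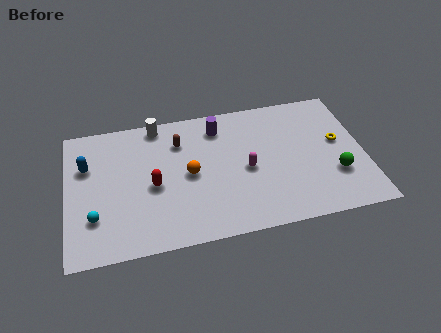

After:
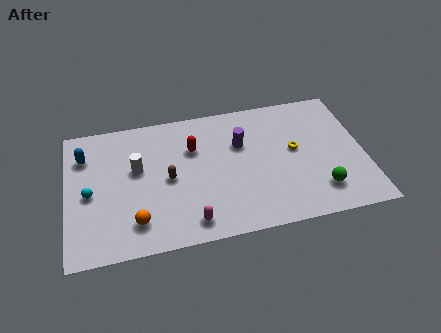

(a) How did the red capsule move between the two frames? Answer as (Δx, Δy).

(2.2, 2.1)

The red capsule was at about (4.5, 4.1) and moved to about (6.7, 6.2).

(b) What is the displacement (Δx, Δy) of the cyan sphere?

(-0.2, 1.6)

The cyan sphere started near (1.4, 2.6) and ended near (1.2, 4.2).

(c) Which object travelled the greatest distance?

the magenta capsule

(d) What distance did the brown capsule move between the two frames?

2.5

From (6.0, 6.8) to (5.3, 4.4), the brown capsule covered √(0.7² + 2.4²) ≈ 2.5 units.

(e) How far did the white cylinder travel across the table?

3.0

The white cylinder moved from about (4.9, 8.2) to (3.7, 5.4), a distance of √(1.2² + 2.8²) ≈ 3.0.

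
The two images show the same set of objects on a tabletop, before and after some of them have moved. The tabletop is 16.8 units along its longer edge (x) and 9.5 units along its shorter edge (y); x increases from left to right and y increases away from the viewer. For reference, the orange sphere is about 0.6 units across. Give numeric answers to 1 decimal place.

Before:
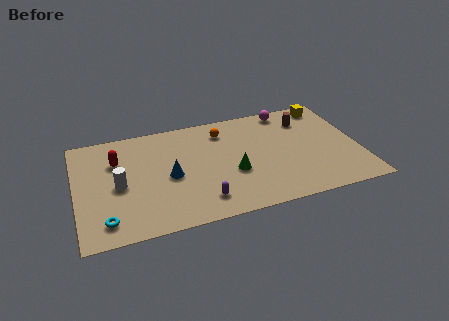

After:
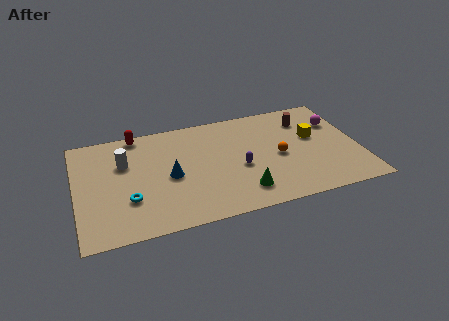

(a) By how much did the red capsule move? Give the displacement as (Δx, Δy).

(1.3, 2.1)

From the two frames, the red capsule sits at roughly (2.5, 6.6) before and (3.8, 8.7) after.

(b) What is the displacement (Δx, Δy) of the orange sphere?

(3.1, -3.2)

The orange sphere was at about (8.9, 7.6) and moved to about (12.0, 4.4).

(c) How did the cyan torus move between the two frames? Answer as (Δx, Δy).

(1.4, 1.4)

The cyan torus was at about (1.6, 1.6) and moved to about (3.0, 3.0).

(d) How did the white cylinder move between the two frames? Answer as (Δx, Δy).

(0.4, 1.9)

The white cylinder was at about (2.5, 4.4) and moved to about (2.9, 6.3).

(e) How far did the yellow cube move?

2.9

The yellow cube moved from about (15.3, 8.3) to (14.2, 5.6), a distance of √(1.1² + 2.7²) ≈ 2.9.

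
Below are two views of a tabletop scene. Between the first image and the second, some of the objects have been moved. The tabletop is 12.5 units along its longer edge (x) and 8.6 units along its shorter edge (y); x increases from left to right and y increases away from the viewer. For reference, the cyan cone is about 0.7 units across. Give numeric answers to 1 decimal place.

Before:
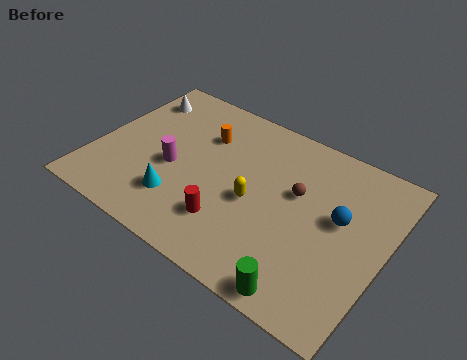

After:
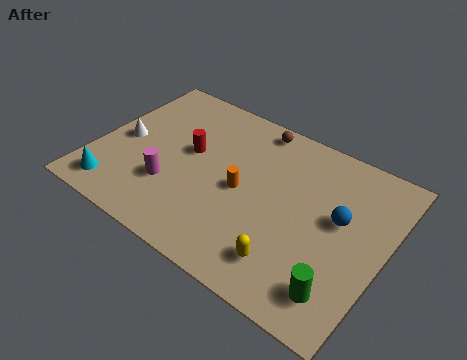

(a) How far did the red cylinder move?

3.5

From (6.2, 2.2) to (3.9, 4.9), the red cylinder covered √(2.3² + 2.7²) ≈ 3.5 units.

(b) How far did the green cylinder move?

1.5

From (9.8, 0.8) to (11.1, 1.6), the green cylinder covered √(1.3² + 0.8²) ≈ 1.5 units.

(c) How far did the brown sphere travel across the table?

3.4

The brown sphere moved from about (8.6, 5.2) to (6.3, 7.7), a distance of √(2.3² + 2.5²) ≈ 3.4.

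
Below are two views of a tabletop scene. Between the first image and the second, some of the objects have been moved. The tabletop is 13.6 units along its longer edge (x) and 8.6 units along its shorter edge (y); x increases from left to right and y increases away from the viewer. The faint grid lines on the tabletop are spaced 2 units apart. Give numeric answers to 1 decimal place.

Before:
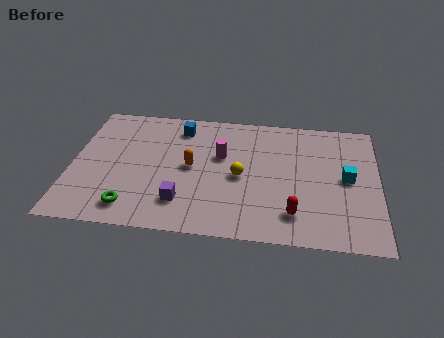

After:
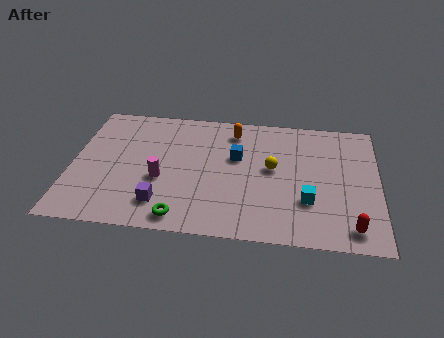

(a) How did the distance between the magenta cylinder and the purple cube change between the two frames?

-2.1

They were about 3.7 units apart before and 1.6 after — 2.1 units closer together.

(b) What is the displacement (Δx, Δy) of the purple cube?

(-0.9, -0.2)

From the two frames, the purple cube sits at roughly (5.0, 2.0) before and (4.1, 1.8) after.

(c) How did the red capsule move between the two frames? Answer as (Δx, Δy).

(2.5, -0.6)

The red capsule started near (9.9, 1.8) and ended near (12.4, 1.2).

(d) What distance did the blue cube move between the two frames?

3.2

The blue cube was near (4.7, 7.1) before and (7.3, 5.3) after, so it travelled √(2.6² + 1.8²) ≈ 3.2 units.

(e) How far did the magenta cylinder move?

3.2

From (6.6, 5.3) to (4.0, 3.4), the magenta cylinder covered √(2.6² + 1.9²) ≈ 3.2 units.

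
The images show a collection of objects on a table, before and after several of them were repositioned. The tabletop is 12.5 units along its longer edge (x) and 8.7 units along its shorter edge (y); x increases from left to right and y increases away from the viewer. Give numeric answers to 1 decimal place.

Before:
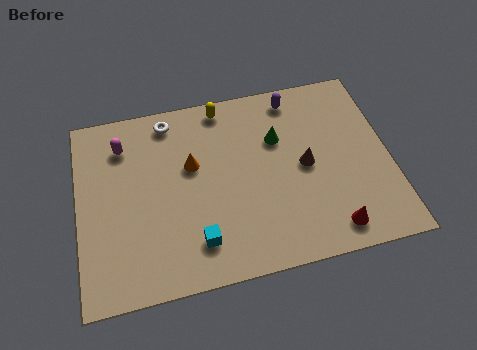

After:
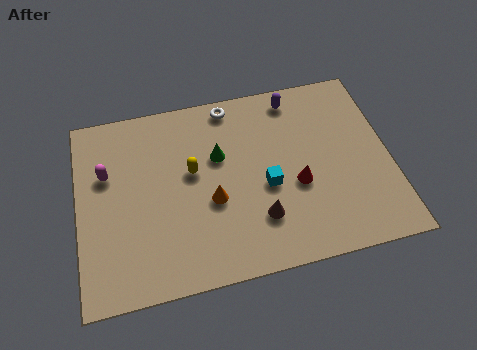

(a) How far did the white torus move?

2.5

The white torus was near (3.8, 7.6) before and (6.3, 7.8) after, so it travelled √(2.5² + 0.2²) ≈ 2.5 units.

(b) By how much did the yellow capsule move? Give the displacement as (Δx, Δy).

(-1.4, -2.8)

From the two frames, the yellow capsule sits at roughly (6.0, 7.8) before and (4.6, 5.0) after.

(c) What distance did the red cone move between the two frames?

2.6

The red cone moved from about (9.9, 1.2) to (8.7, 3.5), a distance of √(1.2² + 2.3²) ≈ 2.6.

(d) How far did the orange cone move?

1.9

The orange cone was near (4.6, 5.3) before and (5.3, 3.5) after, so it travelled √(0.7² + 1.8²) ≈ 1.9 units.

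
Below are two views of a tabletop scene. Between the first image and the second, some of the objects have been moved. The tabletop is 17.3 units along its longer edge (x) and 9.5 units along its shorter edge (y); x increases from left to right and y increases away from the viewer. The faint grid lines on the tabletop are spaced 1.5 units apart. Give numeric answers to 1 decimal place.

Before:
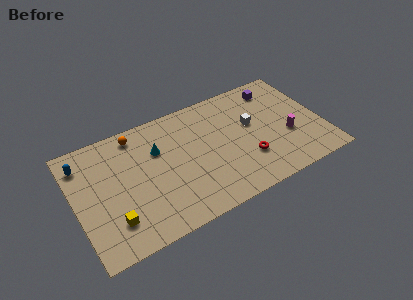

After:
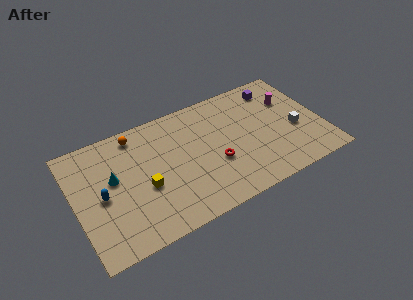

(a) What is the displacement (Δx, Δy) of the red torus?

(-2.2, 0.7)

From the two frames, the red torus sits at roughly (11.8, 2.9) before and (9.6, 3.6) after.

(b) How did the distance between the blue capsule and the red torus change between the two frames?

-4.1

They were about 12.0 units apart before and 7.9 after — 4.1 units closer together.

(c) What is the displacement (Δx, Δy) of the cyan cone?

(-3.2, -0.9)

From the two frames, the cyan cone sits at roughly (5.9, 6.4) before and (2.7, 5.5) after.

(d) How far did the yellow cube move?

2.9

The yellow cube moved from about (2.3, 2.3) to (4.7, 3.9), a distance of √(2.4² + 1.6²) ≈ 2.9.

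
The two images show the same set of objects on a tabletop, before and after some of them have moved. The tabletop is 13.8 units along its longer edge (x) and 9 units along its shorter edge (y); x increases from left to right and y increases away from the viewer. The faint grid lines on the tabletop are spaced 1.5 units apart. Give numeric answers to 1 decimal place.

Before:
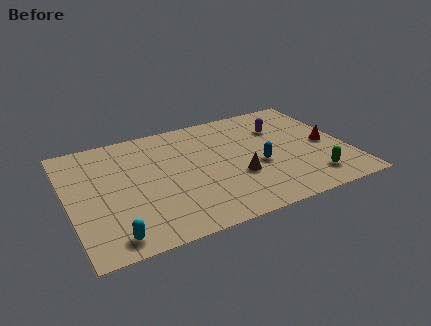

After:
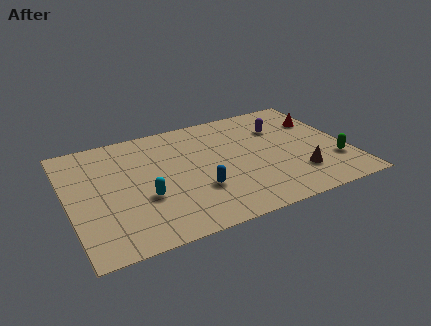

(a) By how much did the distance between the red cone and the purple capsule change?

-1.0

The distance was about 3.0 in the first image and 2.0 in the second, so they moved 1.0 units closer together.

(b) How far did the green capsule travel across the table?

1.6

From (11.7, 1.7) to (13.0, 2.6), the green capsule covered √(1.3² + 0.9²) ≈ 1.6 units.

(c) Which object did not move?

the purple capsule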